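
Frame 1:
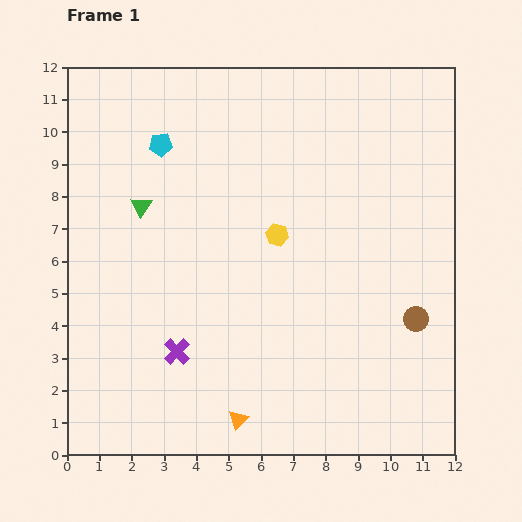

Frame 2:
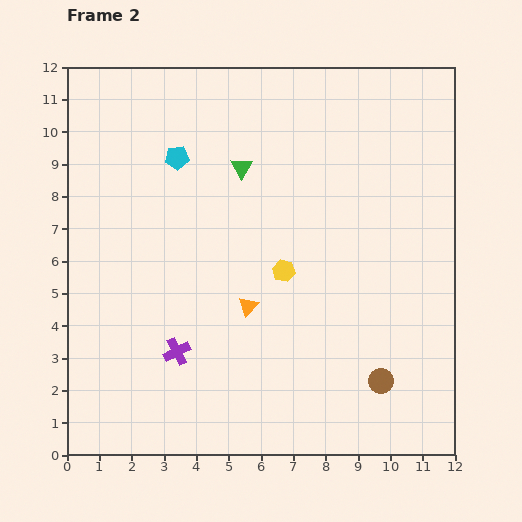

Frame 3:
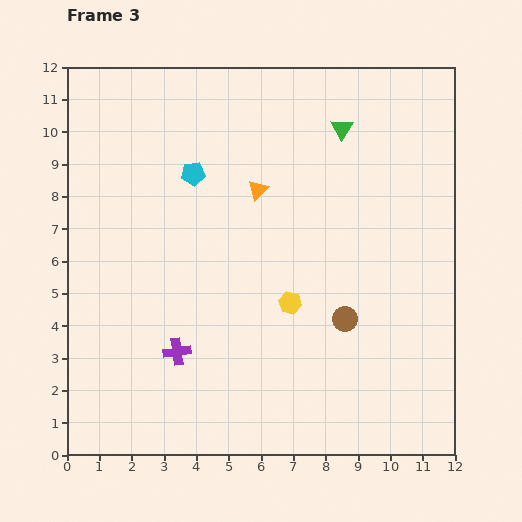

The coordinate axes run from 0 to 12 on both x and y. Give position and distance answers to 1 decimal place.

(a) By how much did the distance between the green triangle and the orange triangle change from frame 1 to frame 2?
-2.9

Distance in frame 1: 7.2. Distance in frame 2: 4.3.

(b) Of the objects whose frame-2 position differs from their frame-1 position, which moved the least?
the cyan pentagon

(moved 0.6)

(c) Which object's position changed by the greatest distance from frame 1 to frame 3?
the orange triangle

(moved 7.1; next 6.6)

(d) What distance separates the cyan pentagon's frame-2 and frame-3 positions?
0.7

The cyan pentagon moved from (3.4, 9.2) to (3.9, 8.7), a distance of √(0.5² + 0.5²) ≈ 0.7.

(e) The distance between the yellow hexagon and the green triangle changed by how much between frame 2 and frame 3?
+2.1

Distance in frame 2: 3.5. Distance in frame 3: 5.6.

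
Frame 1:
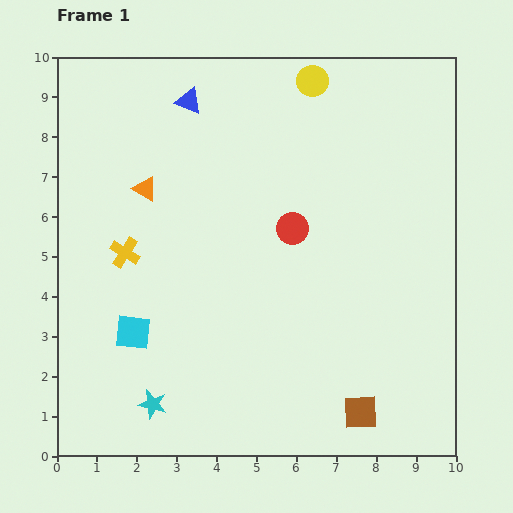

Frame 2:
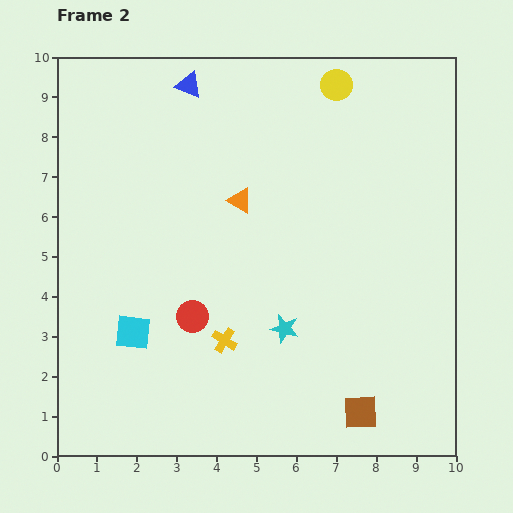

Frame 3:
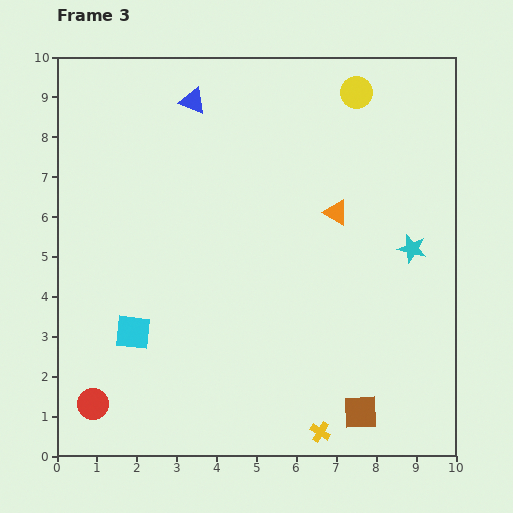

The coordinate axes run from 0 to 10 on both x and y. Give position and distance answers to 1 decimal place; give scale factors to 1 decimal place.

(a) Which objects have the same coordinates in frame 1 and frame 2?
the cyan square, the brown square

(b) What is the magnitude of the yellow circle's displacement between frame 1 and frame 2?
0.6

The yellow circle moved from (6.4, 9.4) to (7.0, 9.3), a distance of √(0.6² + 0.1²) ≈ 0.6.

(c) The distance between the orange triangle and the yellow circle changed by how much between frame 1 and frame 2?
-1.2

Distance in frame 1: 5.0. Distance in frame 2: 3.8.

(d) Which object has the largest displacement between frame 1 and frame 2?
the cyan star

(moved 3.8; next 3.3)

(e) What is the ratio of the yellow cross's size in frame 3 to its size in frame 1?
0.7×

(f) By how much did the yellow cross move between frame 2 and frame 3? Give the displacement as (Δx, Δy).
(2.4, -2.3)

The yellow cross was at (4.2, 2.9) in frame 2 and (6.6, 0.6) in frame 3.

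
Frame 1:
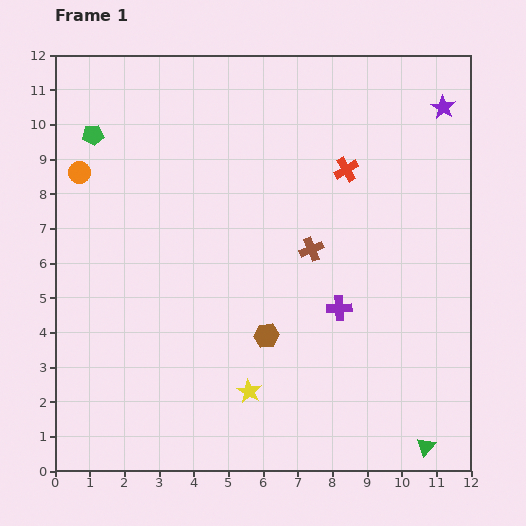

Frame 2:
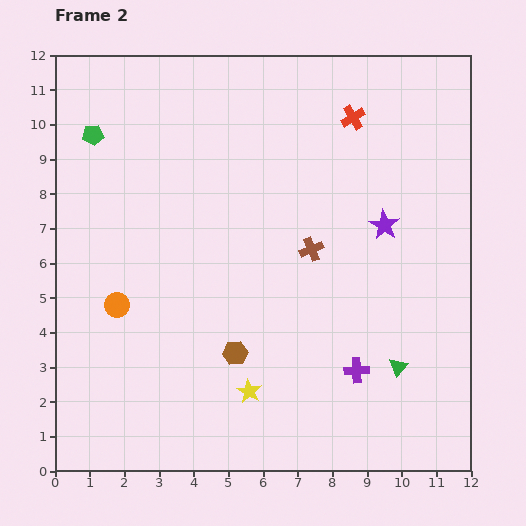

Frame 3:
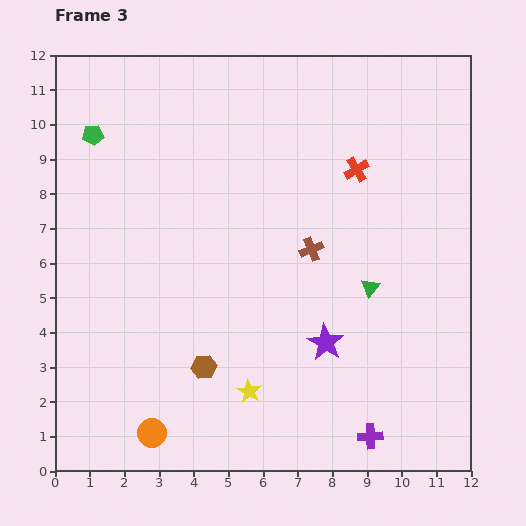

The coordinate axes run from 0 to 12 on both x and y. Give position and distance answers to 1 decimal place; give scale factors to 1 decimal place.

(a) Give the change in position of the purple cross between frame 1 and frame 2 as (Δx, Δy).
(0.5, -1.8)

The purple cross was at (8.2, 4.7) in frame 1 and (8.7, 2.9) in frame 2.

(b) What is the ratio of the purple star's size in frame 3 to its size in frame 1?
1.5×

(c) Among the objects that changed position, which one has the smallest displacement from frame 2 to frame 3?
the brown hexagon

(moved 1.0)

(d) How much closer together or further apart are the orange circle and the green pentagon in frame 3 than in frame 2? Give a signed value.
+3.9

Distance in frame 2: 4.9. Distance in frame 3: 8.8.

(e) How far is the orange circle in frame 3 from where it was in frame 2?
3.8

The orange circle moved from (1.8, 4.8) to (2.8, 1.1), a distance of √(1.0² + 3.7²) ≈ 3.8.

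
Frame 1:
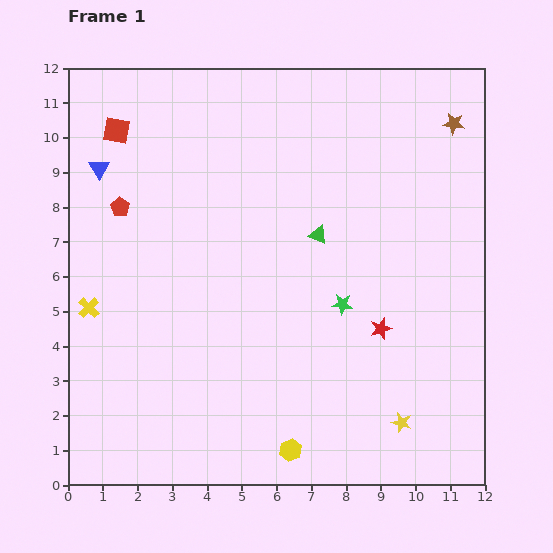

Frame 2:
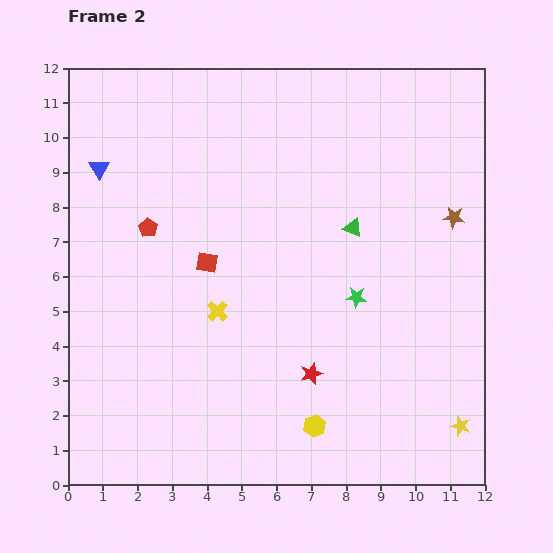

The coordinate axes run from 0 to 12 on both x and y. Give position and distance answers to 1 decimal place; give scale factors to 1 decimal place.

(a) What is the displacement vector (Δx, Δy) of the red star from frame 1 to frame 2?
(-2.0, -1.3)

The red star was at (9.0, 4.5) in frame 1 and (7.0, 3.2) in frame 2.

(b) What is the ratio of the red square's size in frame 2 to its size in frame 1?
0.8×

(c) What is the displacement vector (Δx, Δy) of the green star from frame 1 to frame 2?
(0.4, 0.2)

The green star was at (7.9, 5.2) in frame 1 and (8.3, 5.4) in frame 2.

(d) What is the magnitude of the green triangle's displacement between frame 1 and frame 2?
1.0

The green triangle moved from (7.2, 7.2) to (8.2, 7.4), a distance of √(1.0² + 0.2²) ≈ 1.0.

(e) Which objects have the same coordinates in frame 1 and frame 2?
the blue triangle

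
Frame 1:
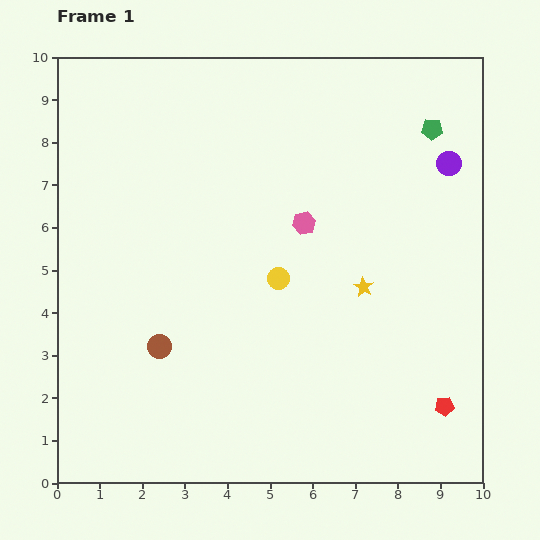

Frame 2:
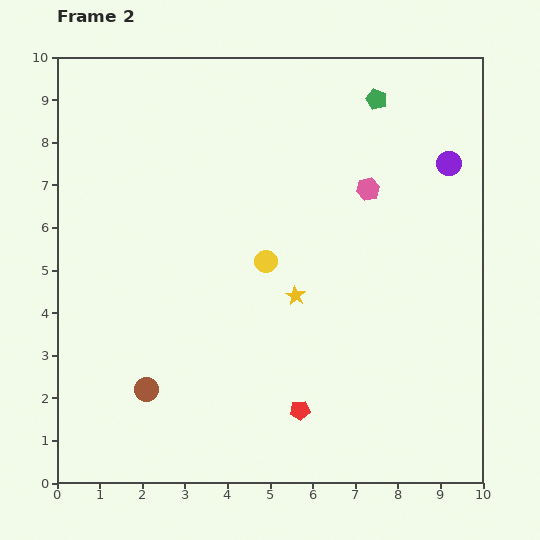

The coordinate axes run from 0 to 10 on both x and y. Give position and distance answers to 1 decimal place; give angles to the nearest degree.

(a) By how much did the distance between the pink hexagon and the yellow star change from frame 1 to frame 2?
+0.9

Distance in frame 1: 2.1. Distance in frame 2: 3.0.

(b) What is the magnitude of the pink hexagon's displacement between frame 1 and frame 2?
1.7

The pink hexagon moved from (5.8, 6.1) to (7.3, 6.9), a distance of √(1.5² + 0.8²) ≈ 1.7.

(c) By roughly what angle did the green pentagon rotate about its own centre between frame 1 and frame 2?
18° clockwise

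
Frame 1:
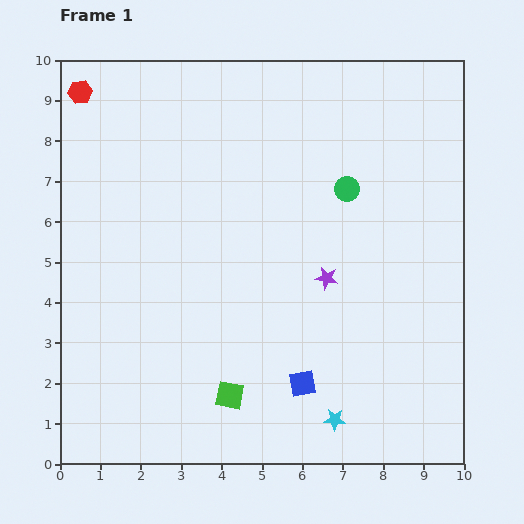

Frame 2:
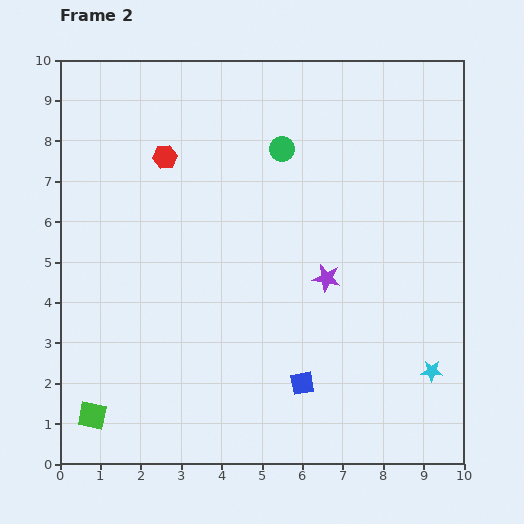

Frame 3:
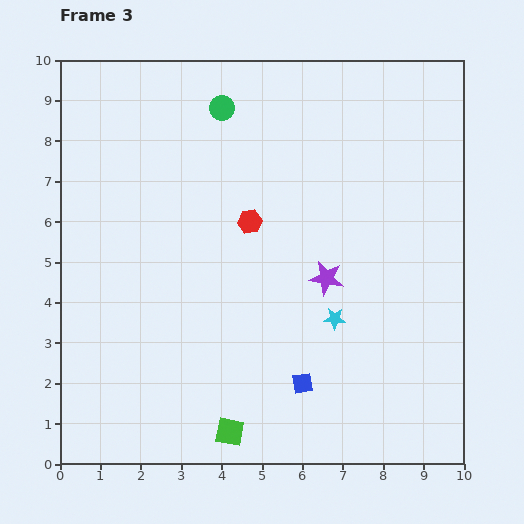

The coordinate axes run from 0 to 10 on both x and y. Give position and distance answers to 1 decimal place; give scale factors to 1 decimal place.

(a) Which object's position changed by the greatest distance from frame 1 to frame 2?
the green square

(moved 3.4; next 2.7)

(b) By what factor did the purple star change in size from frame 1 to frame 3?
1.5×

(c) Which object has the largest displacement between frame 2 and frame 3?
the green square

(moved 3.4; next 2.7)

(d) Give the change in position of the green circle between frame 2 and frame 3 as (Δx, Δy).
(-1.5, 1.0)

The green circle was at (5.5, 7.8) in frame 2 and (4.0, 8.8) in frame 3.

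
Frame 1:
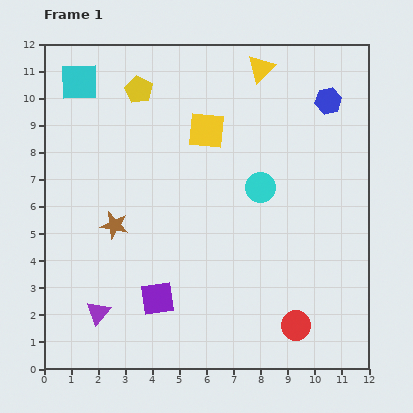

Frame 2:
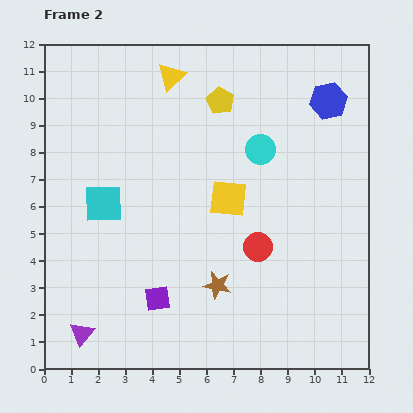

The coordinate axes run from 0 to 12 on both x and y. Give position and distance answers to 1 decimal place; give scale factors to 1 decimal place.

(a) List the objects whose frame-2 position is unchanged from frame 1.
the blue hexagon, the purple square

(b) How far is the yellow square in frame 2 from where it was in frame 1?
2.6

The yellow square moved from (6.0, 8.8) to (6.8, 6.3), a distance of √(0.8² + 2.5²) ≈ 2.6.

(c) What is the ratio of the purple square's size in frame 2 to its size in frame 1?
0.8×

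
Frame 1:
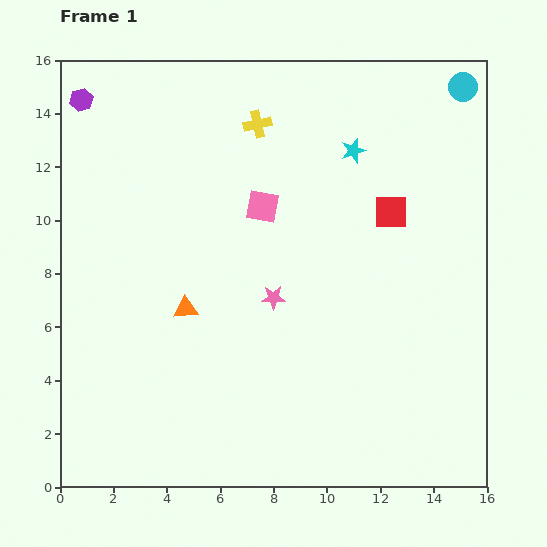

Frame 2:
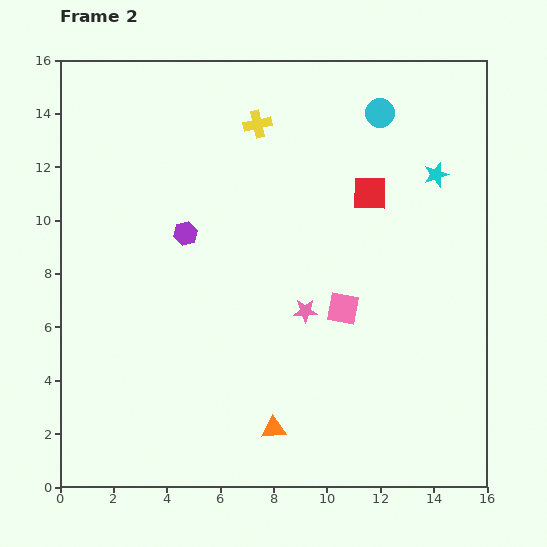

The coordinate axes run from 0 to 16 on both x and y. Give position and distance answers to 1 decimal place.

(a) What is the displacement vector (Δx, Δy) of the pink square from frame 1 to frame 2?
(3.0, -3.8)

The pink square was at (7.6, 10.5) in frame 1 and (10.6, 6.7) in frame 2.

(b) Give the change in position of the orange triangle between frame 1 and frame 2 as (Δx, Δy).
(3.3, -4.5)

The orange triangle was at (4.7, 6.7) in frame 1 and (8.0, 2.2) in frame 2.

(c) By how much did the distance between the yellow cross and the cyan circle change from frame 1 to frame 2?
-3.2

Distance in frame 1: 7.8. Distance in frame 2: 4.6.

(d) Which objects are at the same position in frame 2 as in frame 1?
the yellow cross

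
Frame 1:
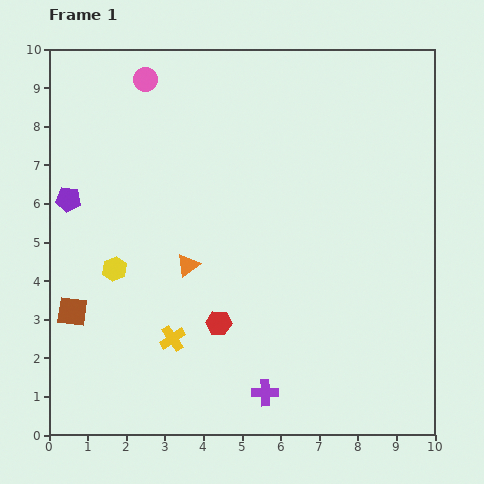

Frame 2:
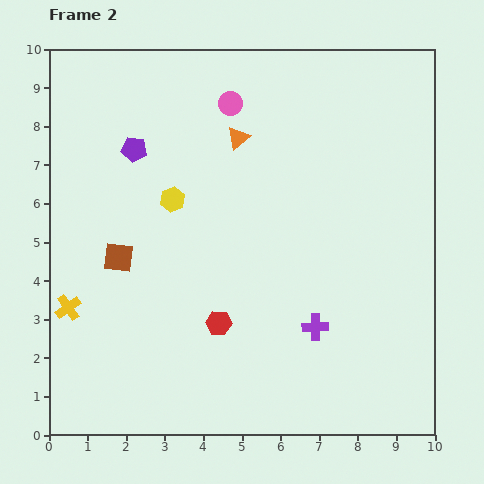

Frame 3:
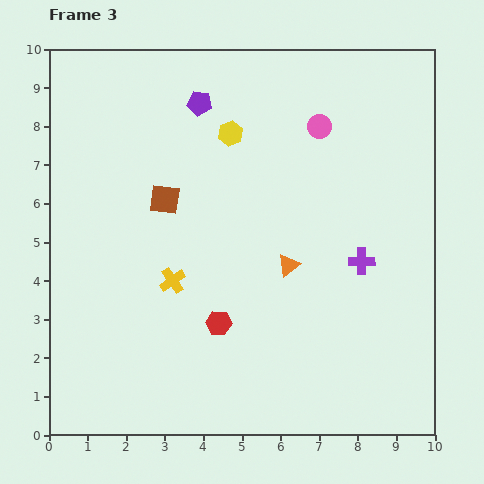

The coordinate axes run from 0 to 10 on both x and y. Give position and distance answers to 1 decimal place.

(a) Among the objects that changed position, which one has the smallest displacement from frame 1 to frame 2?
the brown square

(moved 1.8)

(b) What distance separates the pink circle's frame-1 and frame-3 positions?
4.7

The pink circle moved from (2.5, 9.2) to (7.0, 8.0), a distance of √(4.5² + 1.2²) ≈ 4.7.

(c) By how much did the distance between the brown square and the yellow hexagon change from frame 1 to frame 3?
+0.8

Distance in frame 1: 1.6. Distance in frame 3: 2.4.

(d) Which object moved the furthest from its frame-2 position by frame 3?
the orange triangle

(moved 3.5; next 2.8)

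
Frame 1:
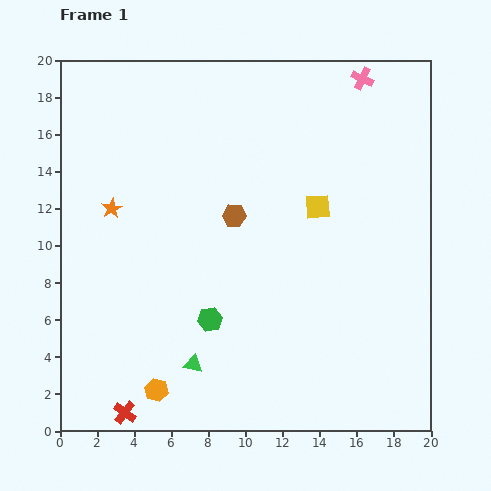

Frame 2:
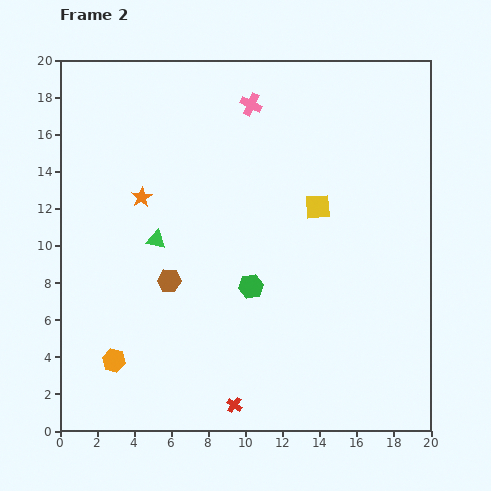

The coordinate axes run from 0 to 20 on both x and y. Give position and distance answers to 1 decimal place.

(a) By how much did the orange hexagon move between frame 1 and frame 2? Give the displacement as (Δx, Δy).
(-2.3, 1.6)

The orange hexagon was at (5.2, 2.2) in frame 1 and (2.9, 3.8) in frame 2.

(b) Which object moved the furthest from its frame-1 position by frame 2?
the green triangle

(moved 7.0; next 6.2)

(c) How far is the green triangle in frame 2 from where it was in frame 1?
7.0

The green triangle moved from (7.2, 3.6) to (5.2, 10.3), a distance of √(2.0² + 6.7²) ≈ 7.0.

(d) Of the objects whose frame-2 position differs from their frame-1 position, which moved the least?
the orange star

(moved 1.7)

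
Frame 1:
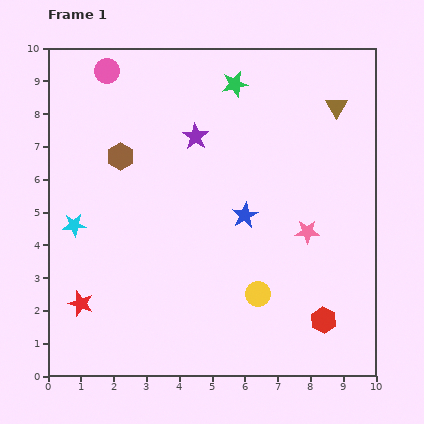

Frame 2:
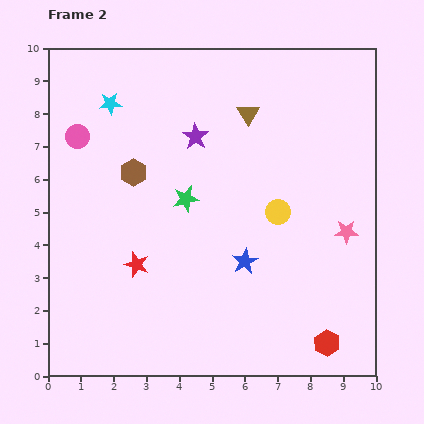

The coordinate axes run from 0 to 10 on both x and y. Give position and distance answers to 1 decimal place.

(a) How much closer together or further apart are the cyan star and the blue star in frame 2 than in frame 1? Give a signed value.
+1.1

Distance in frame 1: 5.2. Distance in frame 2: 6.3.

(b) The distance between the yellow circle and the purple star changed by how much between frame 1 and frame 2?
-1.8

Distance in frame 1: 5.2. Distance in frame 2: 3.4.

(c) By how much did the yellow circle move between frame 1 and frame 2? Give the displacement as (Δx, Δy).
(0.6, 2.5)

The yellow circle was at (6.4, 2.5) in frame 1 and (7.0, 5.0) in frame 2.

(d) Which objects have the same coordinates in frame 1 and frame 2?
the purple star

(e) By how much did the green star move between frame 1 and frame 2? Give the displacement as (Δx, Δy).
(-1.5, -3.5)

The green star was at (5.7, 8.9) in frame 1 and (4.2, 5.4) in frame 2.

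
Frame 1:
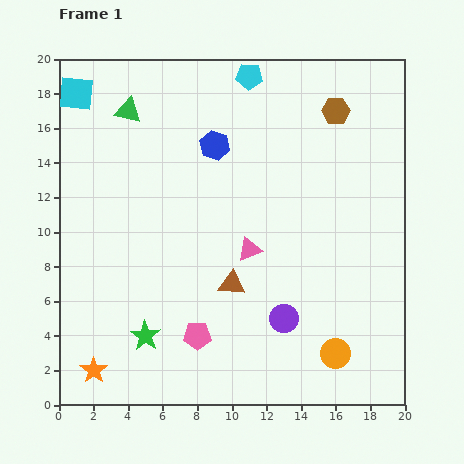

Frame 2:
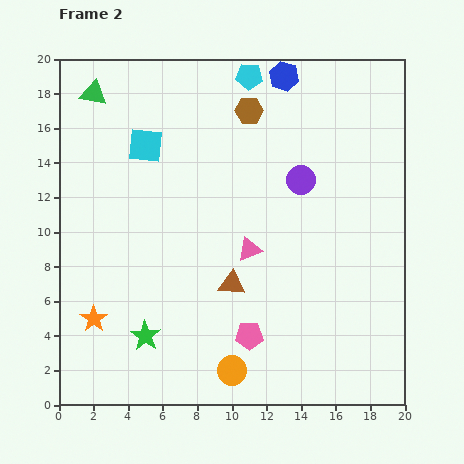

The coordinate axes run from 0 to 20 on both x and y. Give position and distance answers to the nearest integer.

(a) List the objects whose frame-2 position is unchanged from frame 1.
the green star, the cyan pentagon, the brown triangle, the pink triangle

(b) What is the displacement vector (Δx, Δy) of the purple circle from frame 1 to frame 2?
(1, 8)

The purple circle was at (13, 5) in frame 1 and (14, 13) in frame 2.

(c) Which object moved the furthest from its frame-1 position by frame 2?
the purple circle

(moved 8; next 6)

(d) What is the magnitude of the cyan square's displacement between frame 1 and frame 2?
5

The cyan square moved from (1, 18) to (5, 15), a distance of √(4² + 3²) ≈ 5.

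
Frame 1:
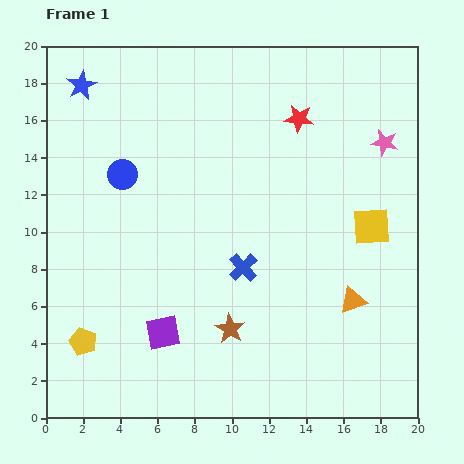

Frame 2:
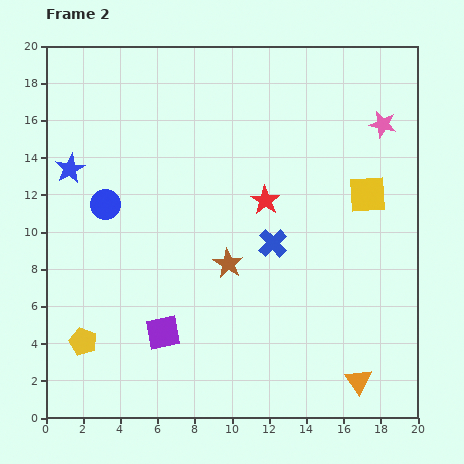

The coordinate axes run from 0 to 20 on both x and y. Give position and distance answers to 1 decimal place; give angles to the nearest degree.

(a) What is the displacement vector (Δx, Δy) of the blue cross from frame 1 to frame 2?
(1.6, 1.3)

The blue cross was at (10.6, 8.1) in frame 1 and (12.2, 9.4) in frame 2.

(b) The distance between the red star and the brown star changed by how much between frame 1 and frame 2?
-8.0

Distance in frame 1: 11.9. Distance in frame 2: 3.9.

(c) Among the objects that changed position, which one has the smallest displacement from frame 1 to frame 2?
the pink star

(moved 1.0)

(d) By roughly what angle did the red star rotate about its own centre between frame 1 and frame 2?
28° clockwise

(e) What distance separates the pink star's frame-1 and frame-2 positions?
1.0

The pink star moved from (18.2, 14.8) to (18.1, 15.8), a distance of √(0.1² + 1.0²) ≈ 1.0.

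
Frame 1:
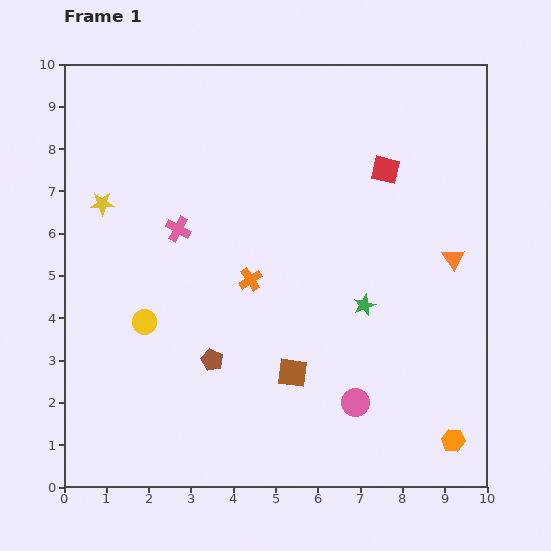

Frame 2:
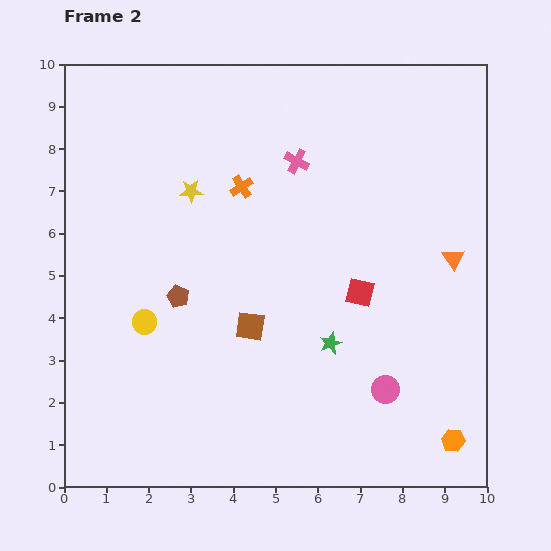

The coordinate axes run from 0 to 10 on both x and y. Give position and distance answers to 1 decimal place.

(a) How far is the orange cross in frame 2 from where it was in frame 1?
2.2

The orange cross moved from (4.4, 4.9) to (4.2, 7.1), a distance of √(0.2² + 2.2²) ≈ 2.2.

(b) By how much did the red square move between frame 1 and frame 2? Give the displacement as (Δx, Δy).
(-0.6, -2.9)

The red square was at (7.6, 7.5) in frame 1 and (7.0, 4.6) in frame 2.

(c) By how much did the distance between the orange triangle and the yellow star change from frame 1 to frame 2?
-2.0

Distance in frame 1: 8.4. Distance in frame 2: 6.4.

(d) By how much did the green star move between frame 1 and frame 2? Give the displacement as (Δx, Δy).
(-0.8, -0.9)

The green star was at (7.1, 4.3) in frame 1 and (6.3, 3.4) in frame 2.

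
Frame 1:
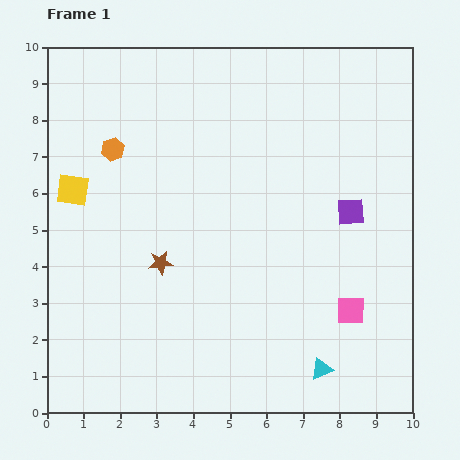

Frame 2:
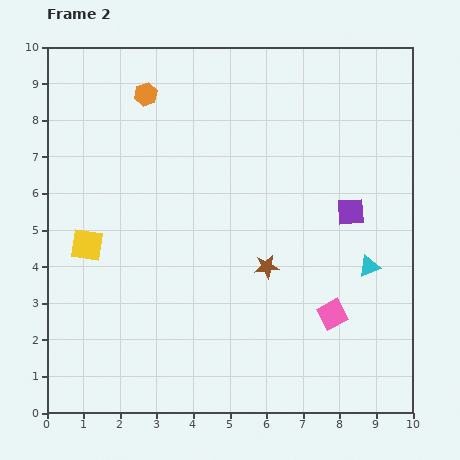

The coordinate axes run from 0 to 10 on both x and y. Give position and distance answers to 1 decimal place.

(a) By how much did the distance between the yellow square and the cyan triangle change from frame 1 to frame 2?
-0.7

Distance in frame 1: 8.4. Distance in frame 2: 7.7.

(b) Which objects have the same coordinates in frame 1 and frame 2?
the purple square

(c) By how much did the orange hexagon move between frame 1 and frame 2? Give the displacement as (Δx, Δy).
(0.9, 1.5)

The orange hexagon was at (1.8, 7.2) in frame 1 and (2.7, 8.7) in frame 2.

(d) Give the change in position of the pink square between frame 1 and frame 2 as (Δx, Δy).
(-0.5, -0.1)

The pink square was at (8.3, 2.8) in frame 1 and (7.8, 2.7) in frame 2.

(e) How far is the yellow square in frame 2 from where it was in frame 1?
1.6

The yellow square moved from (0.7, 6.1) to (1.1, 4.6), a distance of √(0.4² + 1.5²) ≈ 1.6.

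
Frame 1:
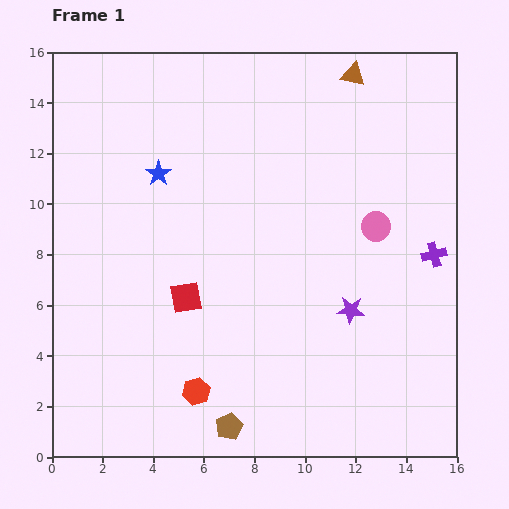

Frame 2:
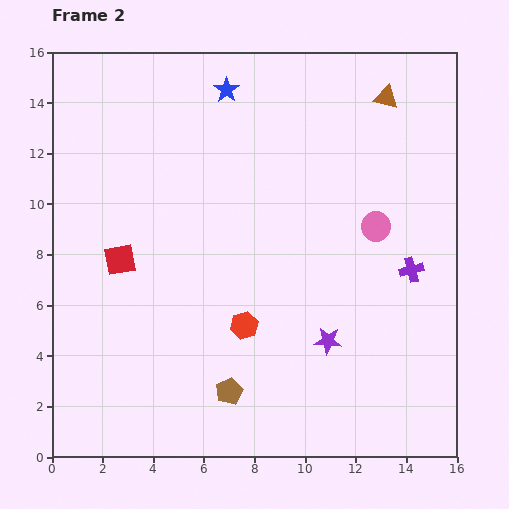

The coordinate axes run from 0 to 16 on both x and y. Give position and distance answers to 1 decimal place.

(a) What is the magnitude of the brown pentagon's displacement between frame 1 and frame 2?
1.4

The brown pentagon moved from (7.0, 1.2) to (7.0, 2.6), a distance of √(0.0² + 1.4²) ≈ 1.4.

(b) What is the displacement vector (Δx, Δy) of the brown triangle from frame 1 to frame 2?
(1.3, -0.9)

The brown triangle was at (11.9, 15.1) in frame 1 and (13.2, 14.2) in frame 2.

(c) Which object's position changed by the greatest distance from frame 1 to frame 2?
the blue star

(moved 4.3; next 3.2)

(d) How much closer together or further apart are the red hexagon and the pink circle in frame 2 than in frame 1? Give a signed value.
-3.1

Distance in frame 1: 9.6. Distance in frame 2: 6.5.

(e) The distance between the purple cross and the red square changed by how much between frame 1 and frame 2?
+1.6

Distance in frame 1: 9.9. Distance in frame 2: 11.5.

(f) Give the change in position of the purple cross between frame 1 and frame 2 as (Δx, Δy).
(-0.9, -0.6)

The purple cross was at (15.1, 8.0) in frame 1 and (14.2, 7.4) in frame 2.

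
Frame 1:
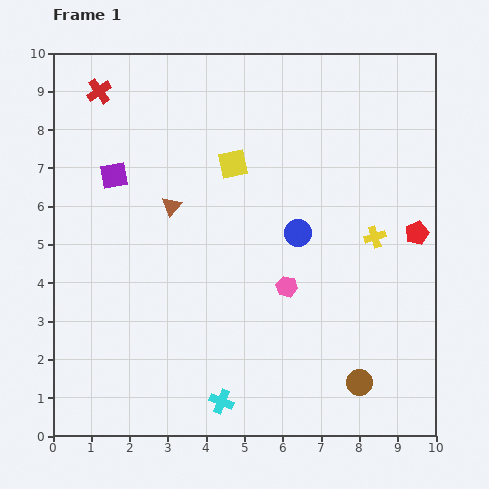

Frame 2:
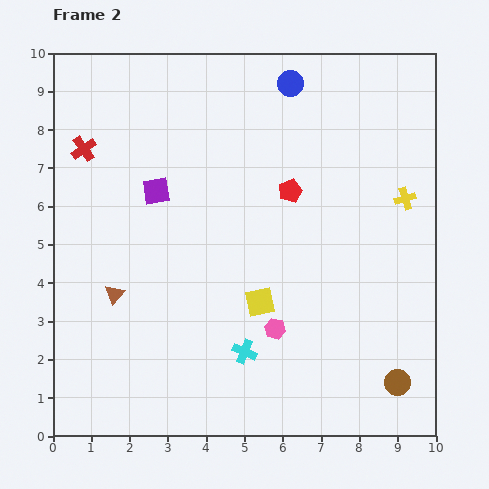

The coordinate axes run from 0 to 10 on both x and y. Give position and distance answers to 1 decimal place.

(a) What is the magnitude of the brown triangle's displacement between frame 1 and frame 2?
2.7

The brown triangle moved from (3.1, 6.0) to (1.6, 3.7), a distance of √(1.5² + 2.3²) ≈ 2.7.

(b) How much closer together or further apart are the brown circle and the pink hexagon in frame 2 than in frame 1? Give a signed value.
+0.4

Distance in frame 1: 3.1. Distance in frame 2: 3.5.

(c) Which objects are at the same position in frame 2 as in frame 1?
none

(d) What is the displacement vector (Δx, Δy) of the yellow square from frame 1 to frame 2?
(0.7, -3.6)

The yellow square was at (4.7, 7.1) in frame 1 and (5.4, 3.5) in frame 2.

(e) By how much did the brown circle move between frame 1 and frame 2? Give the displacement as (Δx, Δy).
(1.0, 0.0)

The brown circle was at (8.0, 1.4) in frame 1 and (9.0, 1.4) in frame 2.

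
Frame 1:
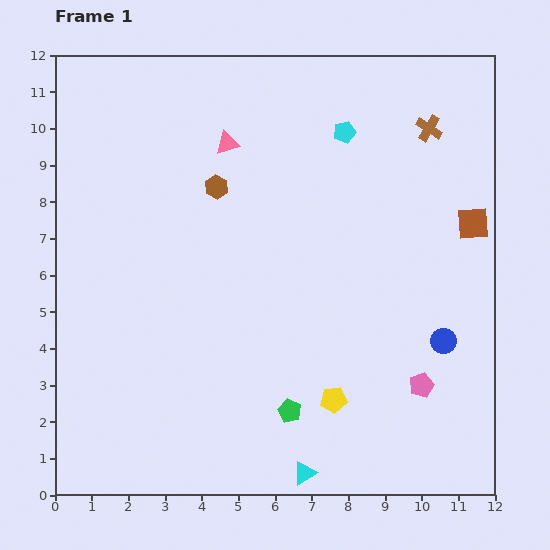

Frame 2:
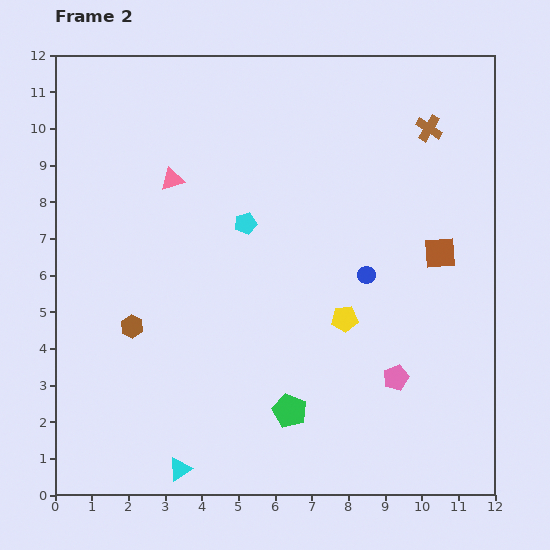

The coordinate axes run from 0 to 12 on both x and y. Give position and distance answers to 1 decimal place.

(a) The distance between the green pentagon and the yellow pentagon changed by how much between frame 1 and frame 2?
+1.7

Distance in frame 1: 1.2. Distance in frame 2: 2.9.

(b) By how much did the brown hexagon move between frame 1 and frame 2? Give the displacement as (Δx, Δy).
(-2.3, -3.8)

The brown hexagon was at (4.4, 8.4) in frame 1 and (2.1, 4.6) in frame 2.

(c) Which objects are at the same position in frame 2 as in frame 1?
the brown cross, the green pentagon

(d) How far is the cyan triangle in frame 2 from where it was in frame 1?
3.4

The cyan triangle moved from (6.8, 0.6) to (3.4, 0.7), a distance of √(3.4² + 0.1²) ≈ 3.4.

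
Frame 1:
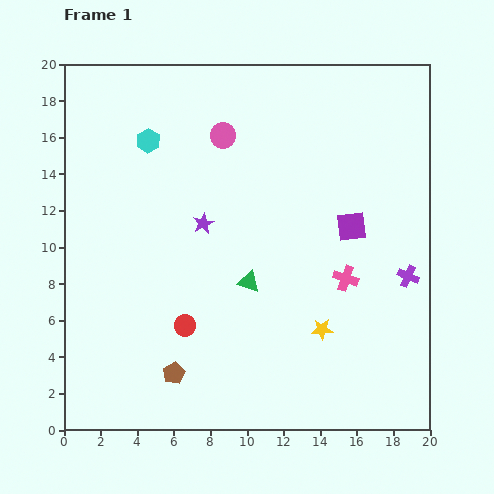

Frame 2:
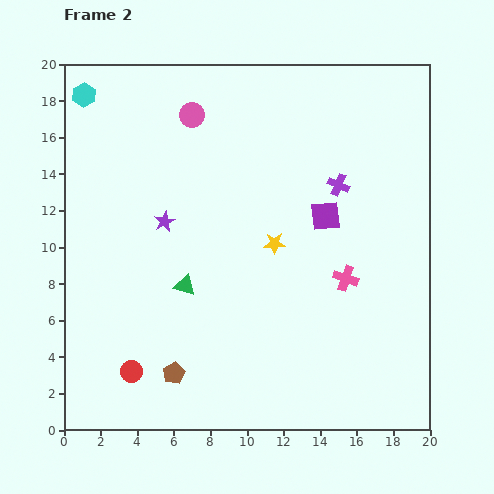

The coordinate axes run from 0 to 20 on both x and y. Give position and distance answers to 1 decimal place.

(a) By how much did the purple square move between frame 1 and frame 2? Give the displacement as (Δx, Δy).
(-1.4, 0.6)

The purple square was at (15.7, 11.1) in frame 1 and (14.3, 11.7) in frame 2.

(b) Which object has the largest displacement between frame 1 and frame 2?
the purple cross

(moved 6.3; next 5.4)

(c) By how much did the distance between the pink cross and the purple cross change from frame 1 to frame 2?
+1.7

Distance in frame 1: 3.4. Distance in frame 2: 5.1.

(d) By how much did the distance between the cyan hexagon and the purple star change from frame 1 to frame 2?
+2.8

Distance in frame 1: 5.4. Distance in frame 2: 8.2.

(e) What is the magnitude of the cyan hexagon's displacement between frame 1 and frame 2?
4.3

The cyan hexagon moved from (4.6, 15.8) to (1.1, 18.3), a distance of √(3.5² + 2.5²) ≈ 4.3.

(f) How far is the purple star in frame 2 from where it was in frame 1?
2.1

The purple star moved from (7.6, 11.3) to (5.5, 11.4), a distance of √(2.1² + 0.1²) ≈ 2.1.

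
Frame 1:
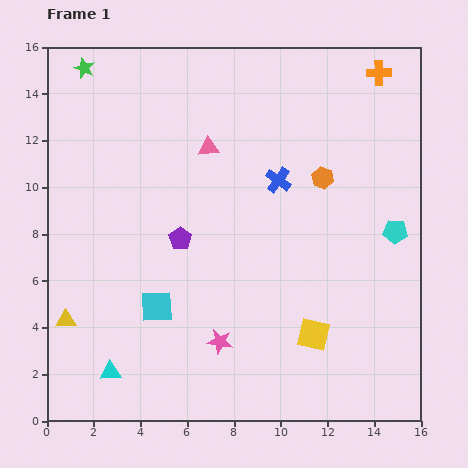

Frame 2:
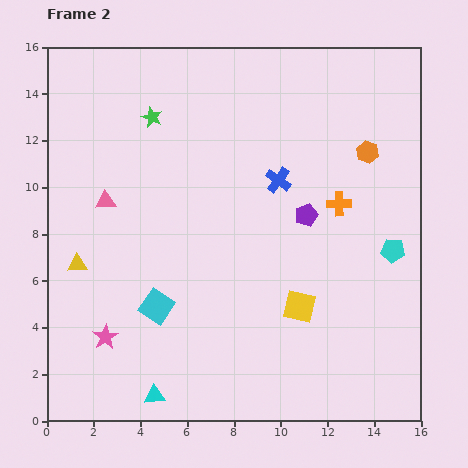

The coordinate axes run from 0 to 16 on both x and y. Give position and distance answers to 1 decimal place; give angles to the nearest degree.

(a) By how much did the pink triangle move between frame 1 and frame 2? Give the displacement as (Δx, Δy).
(-4.4, -2.3)

The pink triangle was at (6.9, 11.7) in frame 1 and (2.5, 9.4) in frame 2.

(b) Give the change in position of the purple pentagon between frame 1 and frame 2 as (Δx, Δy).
(5.4, 1.0)

The purple pentagon was at (5.7, 7.8) in frame 1 and (11.1, 8.8) in frame 2.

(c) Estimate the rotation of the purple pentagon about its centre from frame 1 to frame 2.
16° clockwise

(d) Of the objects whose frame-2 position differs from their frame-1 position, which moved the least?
the cyan pentagon

(moved 0.8)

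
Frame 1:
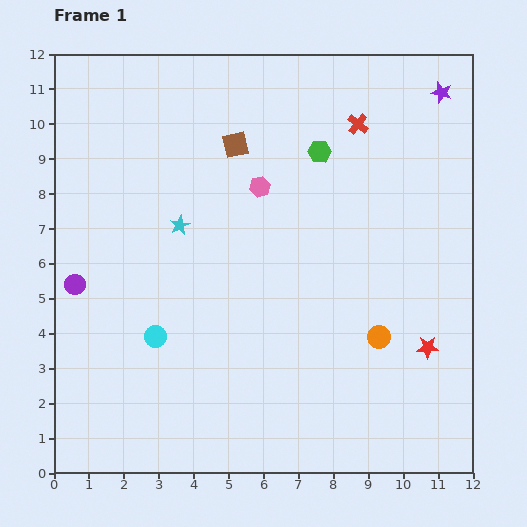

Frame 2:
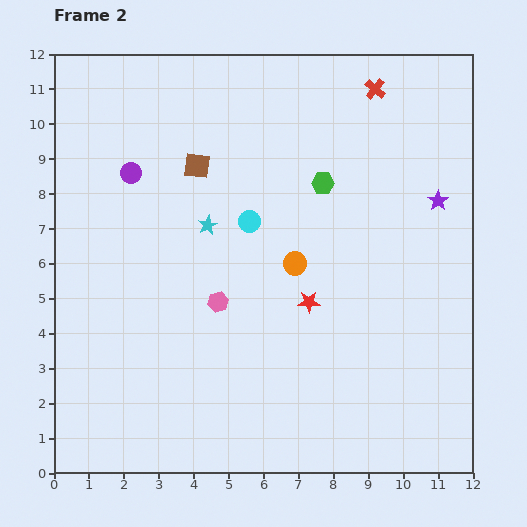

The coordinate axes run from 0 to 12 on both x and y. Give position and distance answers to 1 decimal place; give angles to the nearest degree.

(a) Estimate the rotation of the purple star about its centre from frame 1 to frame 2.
22° clockwise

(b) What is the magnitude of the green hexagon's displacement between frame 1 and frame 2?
0.9

The green hexagon moved from (7.6, 9.2) to (7.7, 8.3), a distance of √(0.1² + 0.9²) ≈ 0.9.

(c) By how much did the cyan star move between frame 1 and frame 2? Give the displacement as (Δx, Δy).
(0.8, 0.0)

The cyan star was at (3.6, 7.1) in frame 1 and (4.4, 7.1) in frame 2.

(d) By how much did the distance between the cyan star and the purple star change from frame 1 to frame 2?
-1.8

Distance in frame 1: 8.4. Distance in frame 2: 6.6.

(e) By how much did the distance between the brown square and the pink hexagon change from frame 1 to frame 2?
+2.5

Distance in frame 1: 1.4. Distance in frame 2: 3.9.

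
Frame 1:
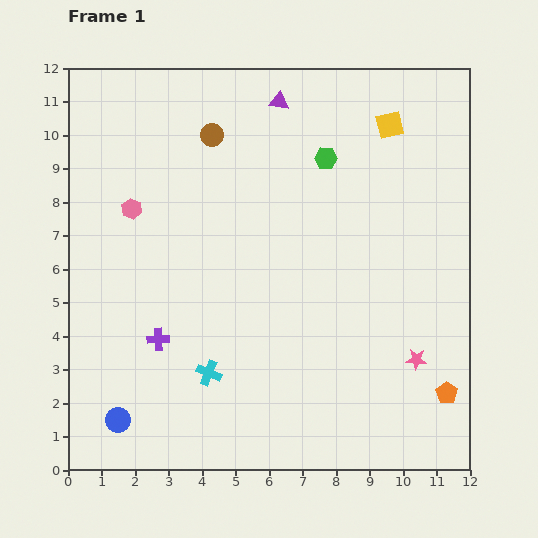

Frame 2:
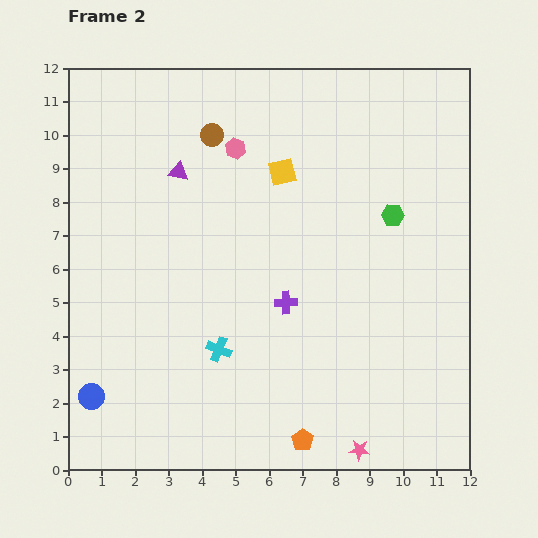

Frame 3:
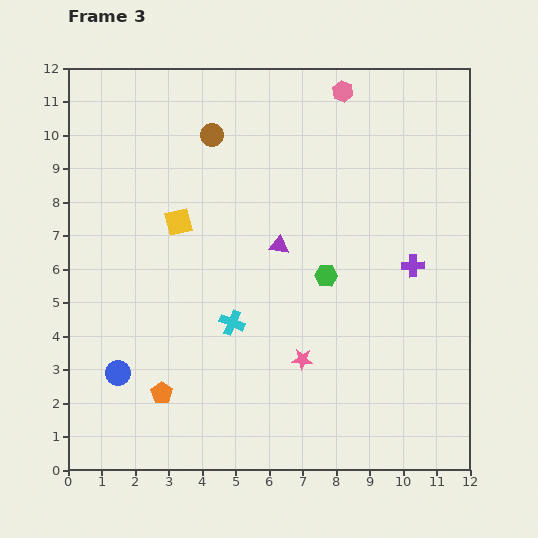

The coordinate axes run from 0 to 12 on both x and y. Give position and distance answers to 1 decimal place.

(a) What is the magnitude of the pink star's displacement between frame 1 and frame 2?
3.2

The pink star moved from (10.4, 3.3) to (8.7, 0.6), a distance of √(1.7² + 2.7²) ≈ 3.2.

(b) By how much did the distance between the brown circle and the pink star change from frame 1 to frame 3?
-1.9

Distance in frame 1: 9.1. Distance in frame 3: 7.2.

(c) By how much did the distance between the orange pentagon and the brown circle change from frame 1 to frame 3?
-2.6

Distance in frame 1: 10.4. Distance in frame 3: 7.8.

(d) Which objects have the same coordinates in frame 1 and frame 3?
the brown circle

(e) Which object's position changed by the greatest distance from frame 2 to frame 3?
the orange pentagon

(moved 4.4; next 4.0)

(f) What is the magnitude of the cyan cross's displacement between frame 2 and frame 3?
0.9

The cyan cross moved from (4.5, 3.6) to (4.9, 4.4), a distance of √(0.4² + 0.8²) ≈ 0.9.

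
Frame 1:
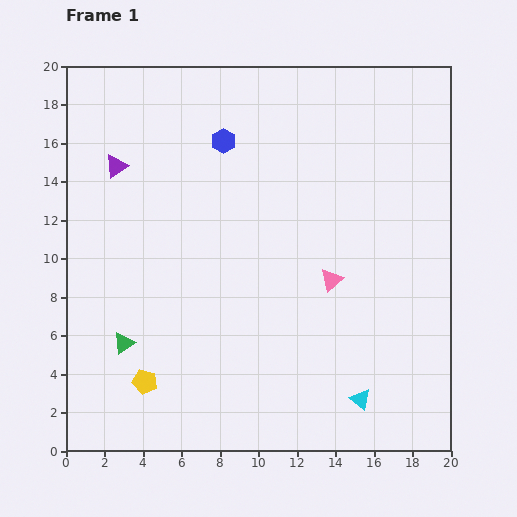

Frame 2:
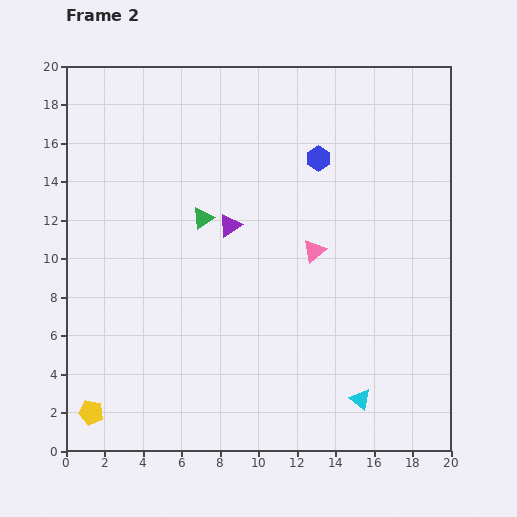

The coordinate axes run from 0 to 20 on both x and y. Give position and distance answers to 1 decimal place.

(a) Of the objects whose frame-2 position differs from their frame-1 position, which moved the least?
the pink triangle

(moved 1.7)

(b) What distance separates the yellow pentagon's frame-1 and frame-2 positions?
3.2

The yellow pentagon moved from (4.1, 3.6) to (1.3, 2.0), a distance of √(2.8² + 1.6²) ≈ 3.2.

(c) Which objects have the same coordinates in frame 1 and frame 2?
the cyan triangle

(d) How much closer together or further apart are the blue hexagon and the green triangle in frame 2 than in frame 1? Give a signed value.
-4.9

Distance in frame 1: 11.7. Distance in frame 2: 6.8.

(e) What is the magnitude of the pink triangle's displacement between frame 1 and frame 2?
1.7

The pink triangle moved from (13.8, 8.9) to (12.9, 10.4), a distance of √(0.9² + 1.5²) ≈ 1.7.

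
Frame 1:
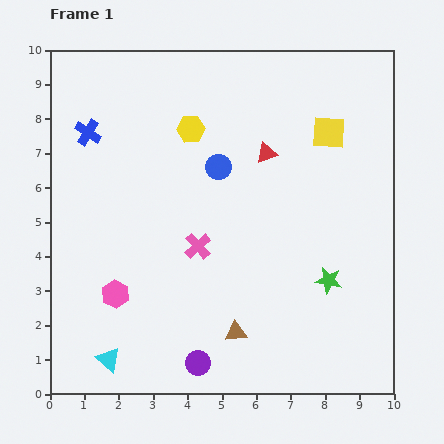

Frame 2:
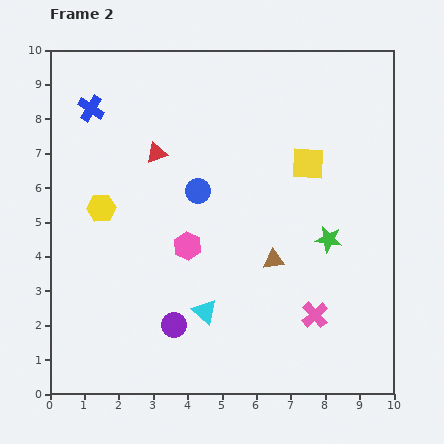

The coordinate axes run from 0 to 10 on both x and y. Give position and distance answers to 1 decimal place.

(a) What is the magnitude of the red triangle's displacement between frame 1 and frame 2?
3.2

The red triangle moved from (6.3, 7.0) to (3.1, 7.0), a distance of √(3.2² + 0.0²) ≈ 3.2.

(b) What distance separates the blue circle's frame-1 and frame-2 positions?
0.9

The blue circle moved from (4.9, 6.6) to (4.3, 5.9), a distance of √(0.6² + 0.7²) ≈ 0.9.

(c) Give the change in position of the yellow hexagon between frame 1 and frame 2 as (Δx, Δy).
(-2.6, -2.3)

The yellow hexagon was at (4.1, 7.7) in frame 1 and (1.5, 5.4) in frame 2.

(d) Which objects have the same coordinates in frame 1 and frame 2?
none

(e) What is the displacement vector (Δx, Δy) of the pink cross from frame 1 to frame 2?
(3.4, -2.0)

The pink cross was at (4.3, 4.3) in frame 1 and (7.7, 2.3) in frame 2.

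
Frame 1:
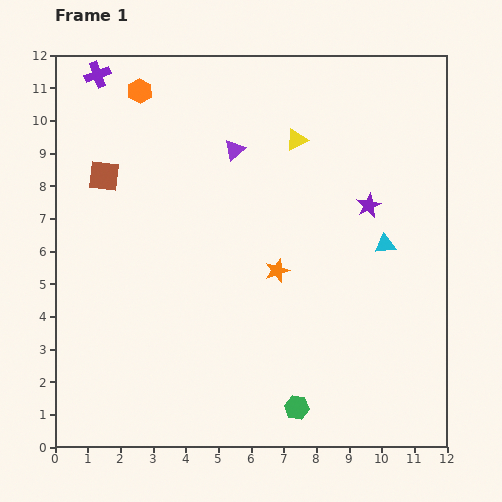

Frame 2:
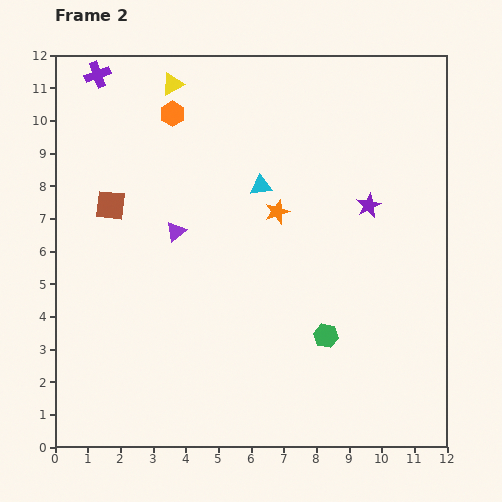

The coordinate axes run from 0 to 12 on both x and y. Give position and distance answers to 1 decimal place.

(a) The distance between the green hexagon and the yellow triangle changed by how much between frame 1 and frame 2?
+0.8

Distance in frame 1: 8.2. Distance in frame 2: 9.0.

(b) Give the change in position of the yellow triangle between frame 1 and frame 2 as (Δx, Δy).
(-3.8, 1.7)

The yellow triangle was at (7.4, 9.4) in frame 1 and (3.6, 11.1) in frame 2.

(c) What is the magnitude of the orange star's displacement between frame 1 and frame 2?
1.8

The orange star moved from (6.8, 5.4) to (6.8, 7.2), a distance of √(0.0² + 1.8²) ≈ 1.8.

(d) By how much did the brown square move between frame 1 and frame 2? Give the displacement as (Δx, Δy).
(0.2, -0.9)

The brown square was at (1.5, 8.3) in frame 1 and (1.7, 7.4) in frame 2.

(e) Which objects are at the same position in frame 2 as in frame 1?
the purple cross, the purple star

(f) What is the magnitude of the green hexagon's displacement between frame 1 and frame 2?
2.4

The green hexagon moved from (7.4, 1.2) to (8.3, 3.4), a distance of √(0.9² + 2.2²) ≈ 2.4.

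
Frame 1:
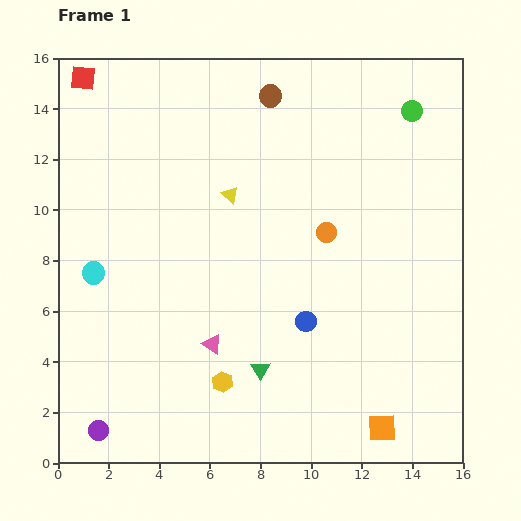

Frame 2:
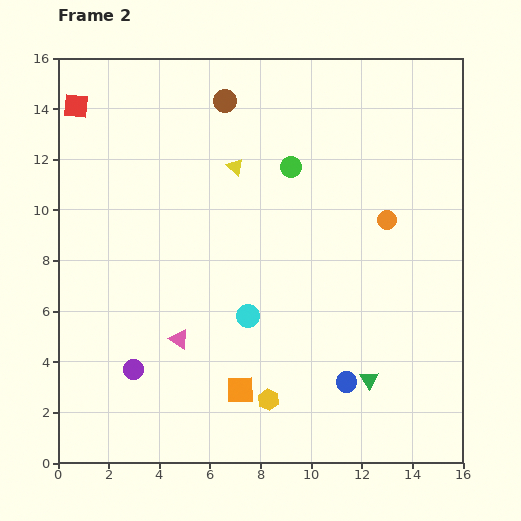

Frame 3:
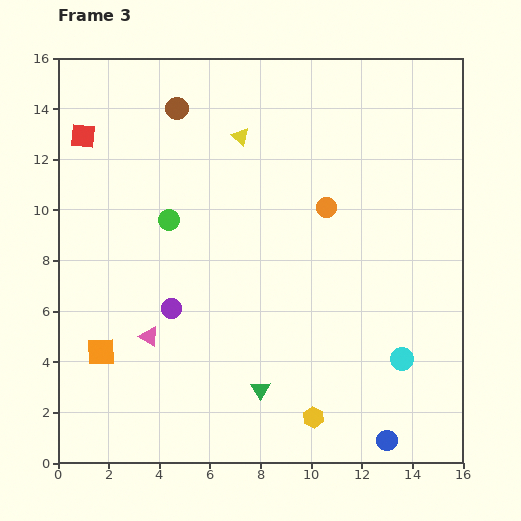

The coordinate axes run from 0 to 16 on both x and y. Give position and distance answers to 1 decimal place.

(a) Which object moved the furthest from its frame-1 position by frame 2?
the cyan circle

(moved 6.3; next 5.8)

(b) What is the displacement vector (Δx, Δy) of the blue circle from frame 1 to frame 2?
(1.6, -2.4)

The blue circle was at (9.8, 5.6) in frame 1 and (11.4, 3.2) in frame 2.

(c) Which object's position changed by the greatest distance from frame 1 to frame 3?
the cyan circle

(moved 12.7; next 11.5)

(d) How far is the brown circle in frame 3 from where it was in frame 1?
3.7

The brown circle moved from (8.4, 14.5) to (4.7, 14.0), a distance of √(3.7² + 0.5²) ≈ 3.7.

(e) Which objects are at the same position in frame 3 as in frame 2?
none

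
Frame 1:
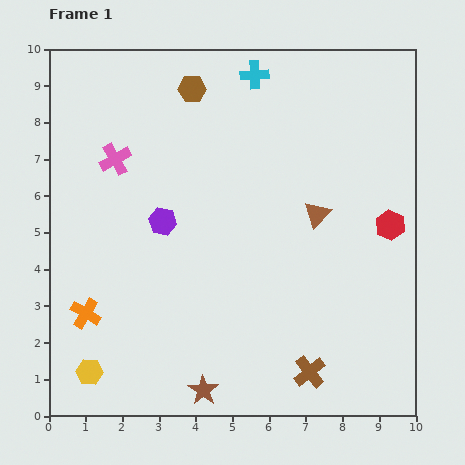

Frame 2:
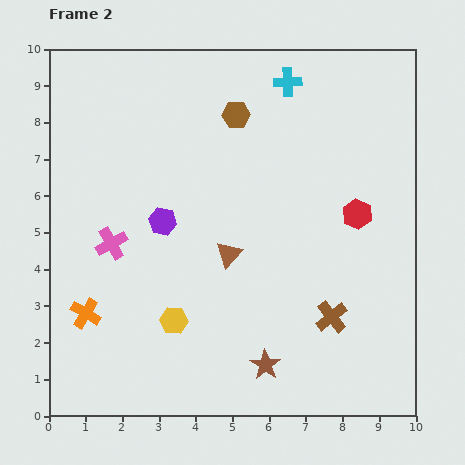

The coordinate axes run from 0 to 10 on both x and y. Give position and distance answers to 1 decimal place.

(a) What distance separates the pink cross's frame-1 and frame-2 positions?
2.3

The pink cross moved from (1.8, 7.0) to (1.7, 4.7), a distance of √(0.1² + 2.3²) ≈ 2.3.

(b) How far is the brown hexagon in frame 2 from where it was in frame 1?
1.4

The brown hexagon moved from (3.9, 8.9) to (5.1, 8.2), a distance of √(1.2² + 0.7²) ≈ 1.4.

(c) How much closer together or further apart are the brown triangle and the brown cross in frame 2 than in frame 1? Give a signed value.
-1.0

Distance in frame 1: 4.3. Distance in frame 2: 3.3.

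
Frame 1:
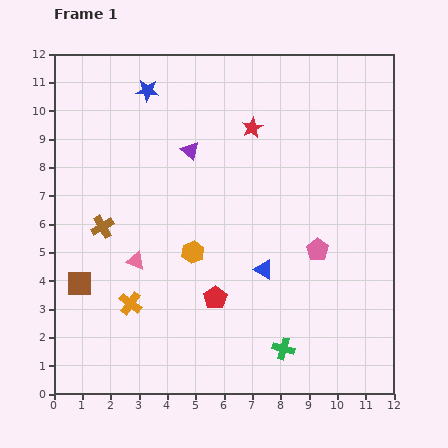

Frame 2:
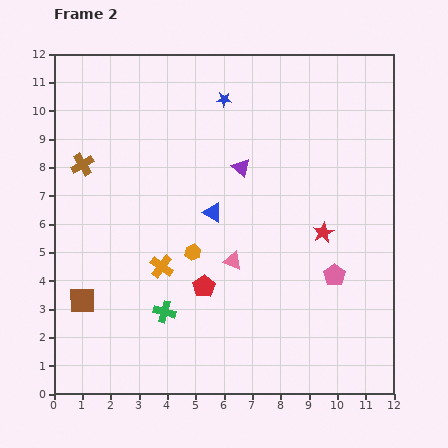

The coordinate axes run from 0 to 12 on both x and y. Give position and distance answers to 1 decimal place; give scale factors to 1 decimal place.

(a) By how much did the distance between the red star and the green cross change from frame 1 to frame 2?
-1.6

Distance in frame 1: 7.9. Distance in frame 2: 6.3.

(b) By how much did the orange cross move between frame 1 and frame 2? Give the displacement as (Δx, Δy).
(1.1, 1.3)

The orange cross was at (2.7, 3.2) in frame 1 and (3.8, 4.5) in frame 2.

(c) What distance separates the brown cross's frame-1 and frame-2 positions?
2.3

The brown cross moved from (1.7, 5.9) to (1.0, 8.1), a distance of √(0.7² + 2.2²) ≈ 2.3.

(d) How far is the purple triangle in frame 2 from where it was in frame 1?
1.9

The purple triangle moved from (4.8, 8.6) to (6.6, 8.0), a distance of √(1.8² + 0.6²) ≈ 1.9.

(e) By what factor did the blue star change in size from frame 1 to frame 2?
0.6×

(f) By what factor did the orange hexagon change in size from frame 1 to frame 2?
0.7×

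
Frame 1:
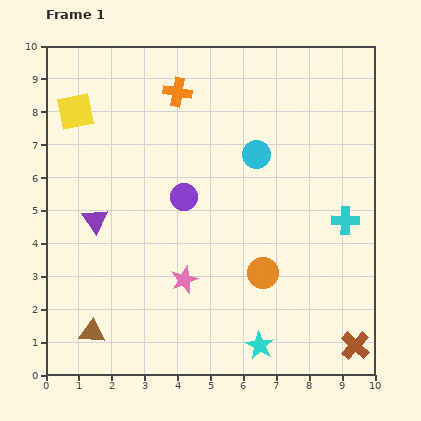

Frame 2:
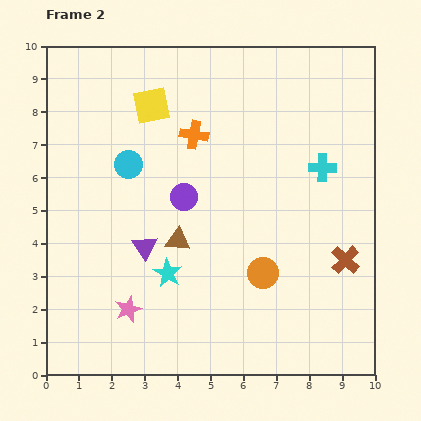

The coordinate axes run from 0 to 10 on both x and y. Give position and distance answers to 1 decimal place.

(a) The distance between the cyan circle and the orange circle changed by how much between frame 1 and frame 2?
+1.7

Distance in frame 1: 3.6. Distance in frame 2: 5.3.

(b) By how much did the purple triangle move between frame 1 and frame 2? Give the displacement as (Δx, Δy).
(1.5, -0.8)

The purple triangle was at (1.5, 4.7) in frame 1 and (3.0, 3.9) in frame 2.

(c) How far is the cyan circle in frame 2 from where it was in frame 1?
3.9

The cyan circle moved from (6.4, 6.7) to (2.5, 6.4), a distance of √(3.9² + 0.3²) ≈ 3.9.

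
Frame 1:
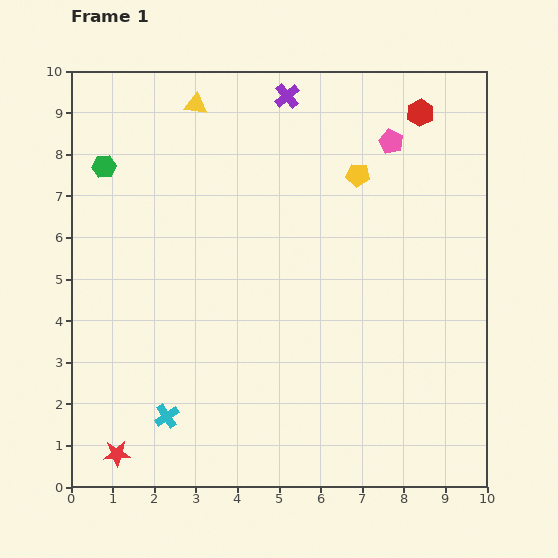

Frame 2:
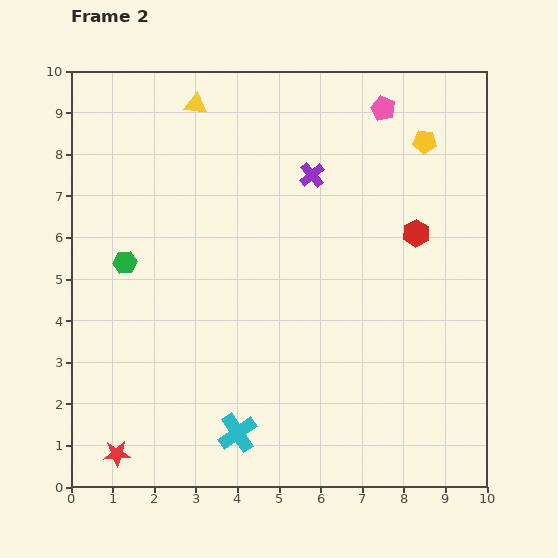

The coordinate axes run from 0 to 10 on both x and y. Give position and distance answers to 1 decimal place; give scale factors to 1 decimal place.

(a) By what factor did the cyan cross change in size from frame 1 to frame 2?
1.6×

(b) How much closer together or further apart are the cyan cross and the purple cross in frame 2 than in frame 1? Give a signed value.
-1.7

Distance in frame 1: 8.2. Distance in frame 2: 6.5.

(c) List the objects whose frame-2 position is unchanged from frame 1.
the red star, the yellow triangle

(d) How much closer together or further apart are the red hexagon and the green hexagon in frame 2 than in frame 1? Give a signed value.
-0.7

Distance in frame 1: 7.7. Distance in frame 2: 7.0.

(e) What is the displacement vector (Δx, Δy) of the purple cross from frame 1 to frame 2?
(0.6, -1.9)

The purple cross was at (5.2, 9.4) in frame 1 and (5.8, 7.5) in frame 2.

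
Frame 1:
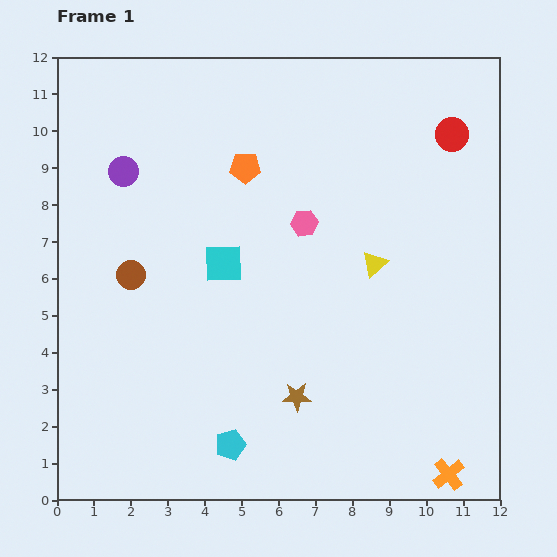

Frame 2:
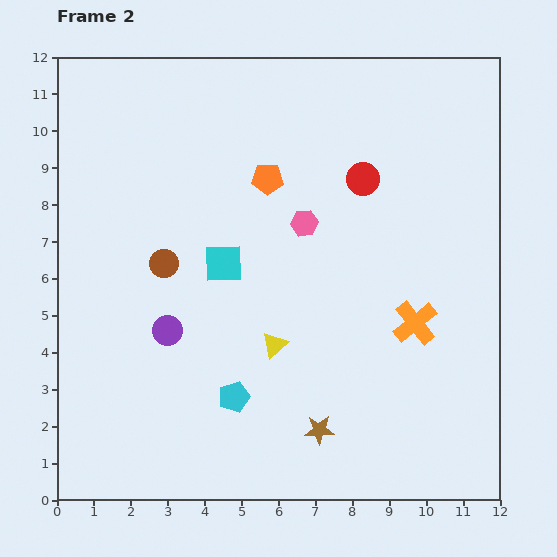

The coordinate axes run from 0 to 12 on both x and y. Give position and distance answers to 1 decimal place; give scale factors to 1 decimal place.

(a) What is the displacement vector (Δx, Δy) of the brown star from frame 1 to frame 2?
(0.6, -0.9)

The brown star was at (6.5, 2.8) in frame 1 and (7.1, 1.9) in frame 2.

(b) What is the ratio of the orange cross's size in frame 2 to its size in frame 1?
1.4×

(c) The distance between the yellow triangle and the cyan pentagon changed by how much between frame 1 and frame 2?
-4.5

Distance in frame 1: 6.3. Distance in frame 2: 1.8.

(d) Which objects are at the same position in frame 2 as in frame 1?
the cyan square, the pink hexagon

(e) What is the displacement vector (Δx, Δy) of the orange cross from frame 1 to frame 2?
(-0.9, 4.1)

The orange cross was at (10.6, 0.7) in frame 1 and (9.7, 4.8) in frame 2.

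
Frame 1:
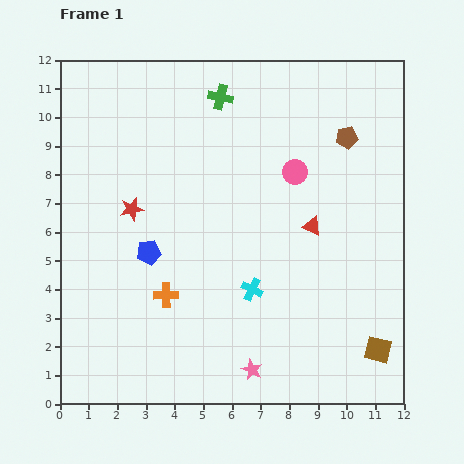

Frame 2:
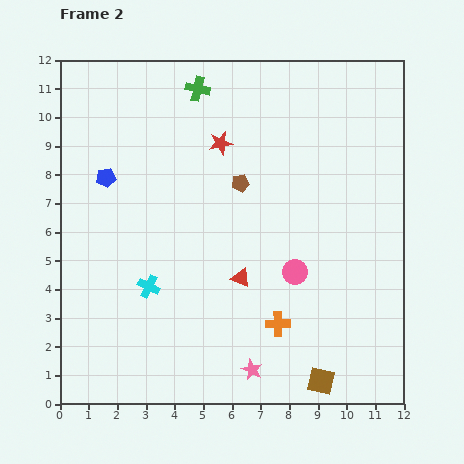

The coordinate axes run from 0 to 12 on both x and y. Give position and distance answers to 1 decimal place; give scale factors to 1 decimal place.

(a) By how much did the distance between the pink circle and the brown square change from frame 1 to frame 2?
-2.9

Distance in frame 1: 6.8. Distance in frame 2: 3.9.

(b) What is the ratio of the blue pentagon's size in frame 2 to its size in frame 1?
0.8×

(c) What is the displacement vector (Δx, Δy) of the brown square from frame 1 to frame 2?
(-2.0, -1.1)

The brown square was at (11.1, 1.9) in frame 1 and (9.1, 0.8) in frame 2.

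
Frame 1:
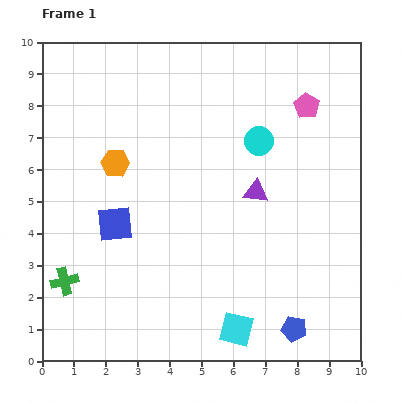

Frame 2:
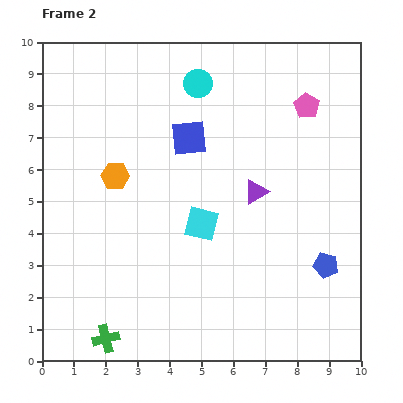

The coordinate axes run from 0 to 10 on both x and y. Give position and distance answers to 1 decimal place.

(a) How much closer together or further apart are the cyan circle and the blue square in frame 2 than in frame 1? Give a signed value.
-3.5

Distance in frame 1: 5.2. Distance in frame 2: 1.7.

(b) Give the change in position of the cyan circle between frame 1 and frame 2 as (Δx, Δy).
(-1.9, 1.8)

The cyan circle was at (6.8, 6.9) in frame 1 and (4.9, 8.7) in frame 2.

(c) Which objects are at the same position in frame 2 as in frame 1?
the pink pentagon, the purple triangle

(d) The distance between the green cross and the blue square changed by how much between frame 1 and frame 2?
+4.4

Distance in frame 1: 2.4. Distance in frame 2: 6.8.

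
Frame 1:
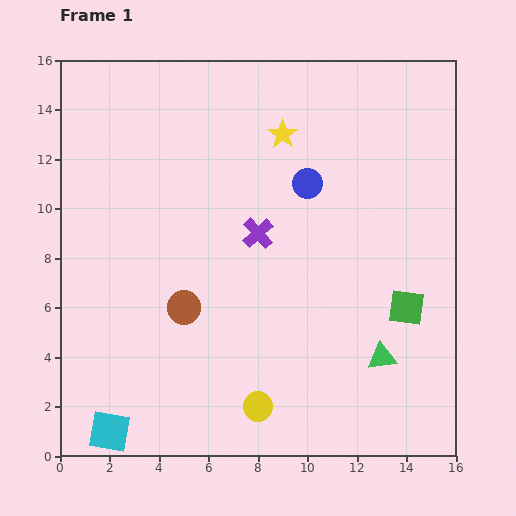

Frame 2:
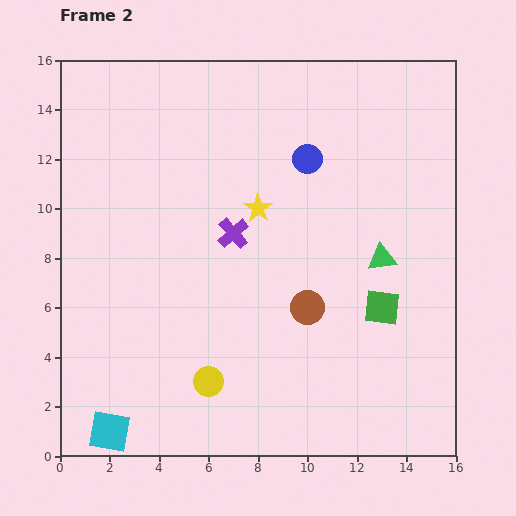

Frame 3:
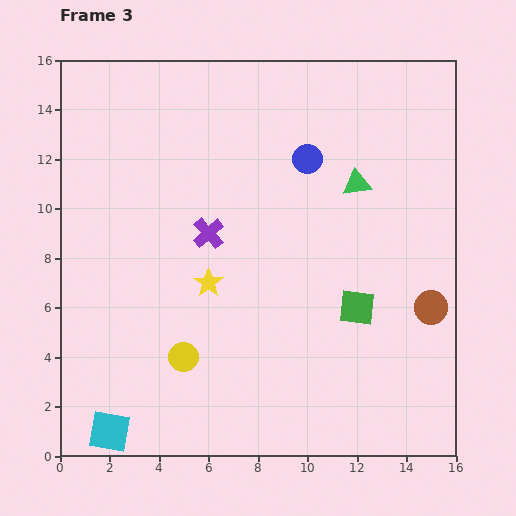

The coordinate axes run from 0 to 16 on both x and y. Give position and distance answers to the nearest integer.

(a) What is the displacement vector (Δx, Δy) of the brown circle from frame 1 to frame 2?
(5, 0)

The brown circle was at (5, 6) in frame 1 and (10, 6) in frame 2.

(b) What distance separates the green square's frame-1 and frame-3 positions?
2

The green square moved from (14, 6) to (12, 6), a distance of √(2² + 0²) ≈ 2.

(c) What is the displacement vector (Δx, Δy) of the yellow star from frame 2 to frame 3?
(-2, -3)

The yellow star was at (8, 10) in frame 2 and (6, 7) in frame 3.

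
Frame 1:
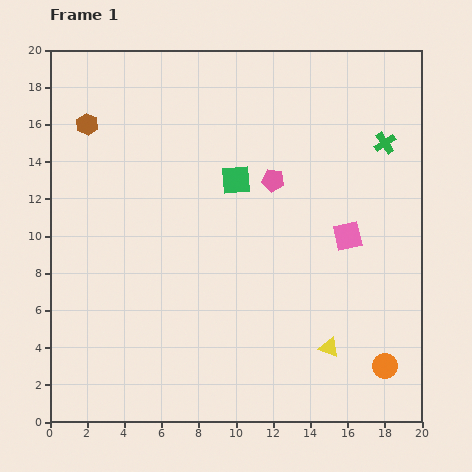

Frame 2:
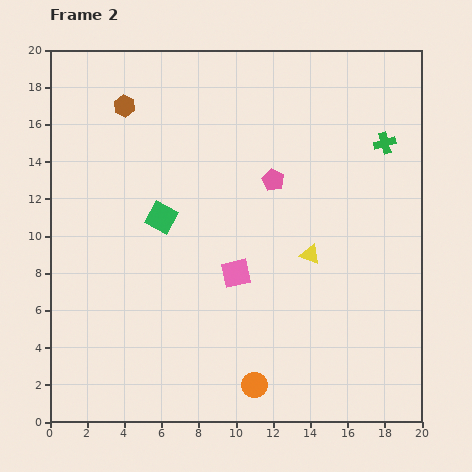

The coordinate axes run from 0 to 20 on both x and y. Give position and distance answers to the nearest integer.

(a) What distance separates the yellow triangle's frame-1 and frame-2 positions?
5

The yellow triangle moved from (15, 4) to (14, 9), a distance of √(1² + 5²) ≈ 5.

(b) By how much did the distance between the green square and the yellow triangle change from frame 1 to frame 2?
-2

Distance in frame 1: 10. Distance in frame 2: 8.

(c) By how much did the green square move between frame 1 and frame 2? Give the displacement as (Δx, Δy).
(-4, -2)

The green square was at (10, 13) in frame 1 and (6, 11) in frame 2.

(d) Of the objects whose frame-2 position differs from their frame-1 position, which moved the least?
the brown hexagon

(moved 2)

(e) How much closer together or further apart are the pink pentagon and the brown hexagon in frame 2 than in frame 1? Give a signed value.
-1

Distance in frame 1: 10. Distance in frame 2: 9.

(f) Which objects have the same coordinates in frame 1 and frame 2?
the green cross, the pink pentagon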